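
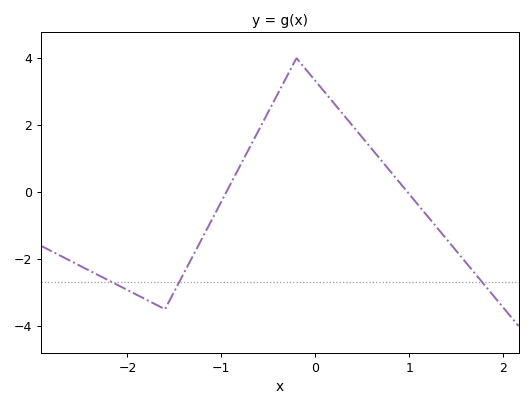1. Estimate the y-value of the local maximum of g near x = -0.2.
4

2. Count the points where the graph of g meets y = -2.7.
3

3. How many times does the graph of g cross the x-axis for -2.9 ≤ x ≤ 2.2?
2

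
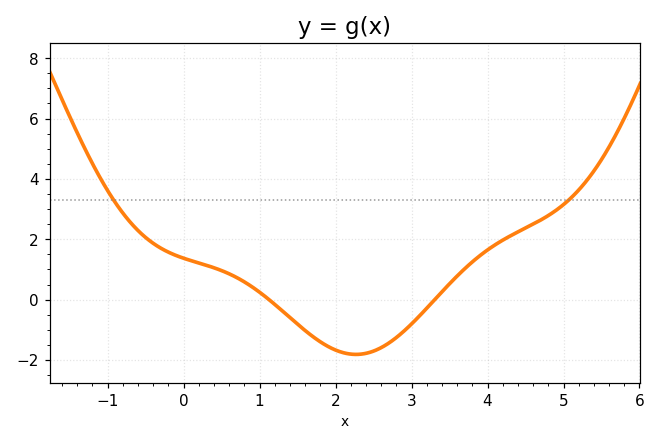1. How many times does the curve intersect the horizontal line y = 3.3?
2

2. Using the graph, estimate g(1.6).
-1.02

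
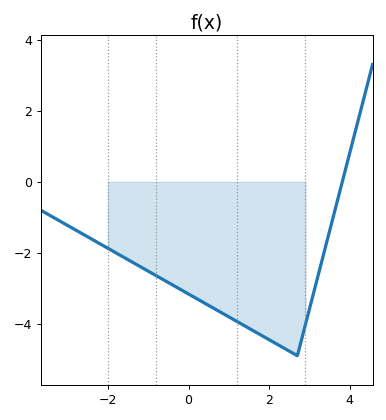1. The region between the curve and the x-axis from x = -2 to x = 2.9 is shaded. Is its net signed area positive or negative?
negative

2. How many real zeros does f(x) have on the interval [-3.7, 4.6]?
1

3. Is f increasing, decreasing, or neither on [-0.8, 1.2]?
decreasing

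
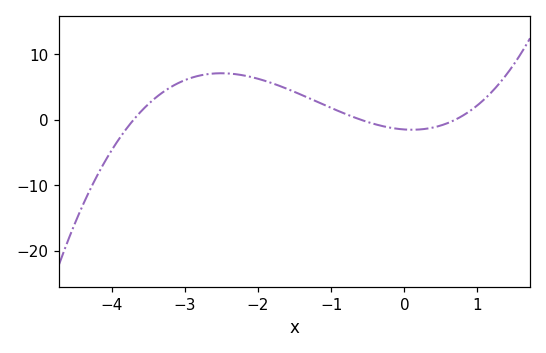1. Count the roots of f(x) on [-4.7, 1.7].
3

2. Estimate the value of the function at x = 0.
-1.5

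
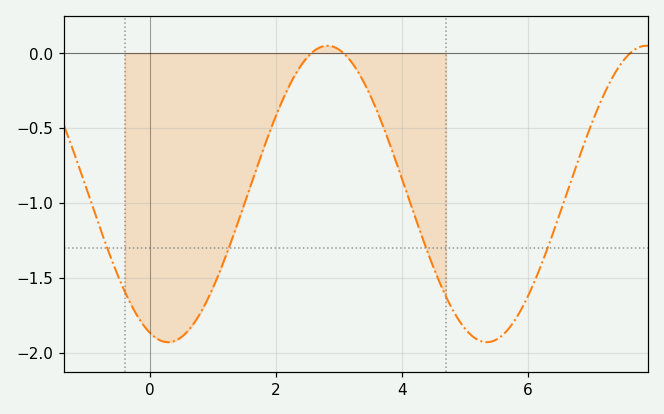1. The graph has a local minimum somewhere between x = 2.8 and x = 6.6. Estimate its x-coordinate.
5.4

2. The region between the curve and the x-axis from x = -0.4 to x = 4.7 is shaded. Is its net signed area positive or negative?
negative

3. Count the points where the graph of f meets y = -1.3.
4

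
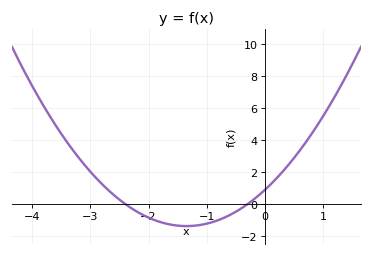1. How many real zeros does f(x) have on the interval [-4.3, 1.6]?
2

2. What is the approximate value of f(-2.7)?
0.9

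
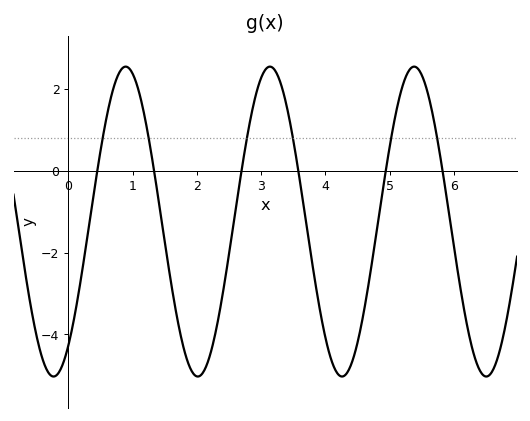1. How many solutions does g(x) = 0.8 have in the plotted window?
6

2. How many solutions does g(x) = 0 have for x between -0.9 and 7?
6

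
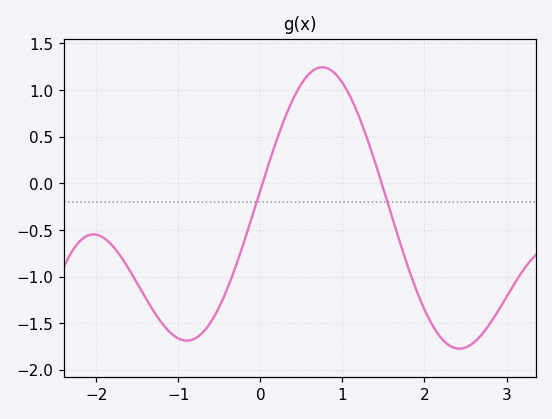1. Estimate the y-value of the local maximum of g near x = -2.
-0.549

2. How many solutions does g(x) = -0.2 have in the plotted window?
2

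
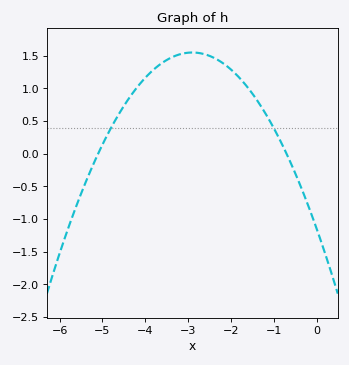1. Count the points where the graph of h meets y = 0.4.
2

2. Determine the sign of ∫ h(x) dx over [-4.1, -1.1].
positive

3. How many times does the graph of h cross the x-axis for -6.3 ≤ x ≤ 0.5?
2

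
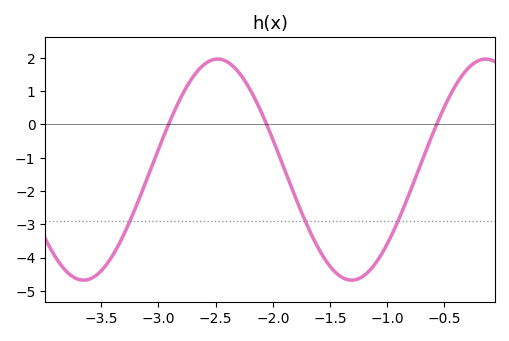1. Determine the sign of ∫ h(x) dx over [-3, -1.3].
negative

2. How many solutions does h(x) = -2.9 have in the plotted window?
3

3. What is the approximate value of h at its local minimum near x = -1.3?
-4.7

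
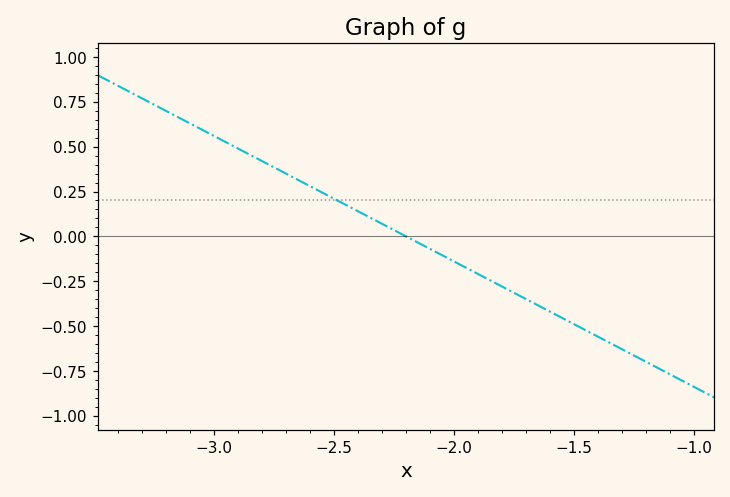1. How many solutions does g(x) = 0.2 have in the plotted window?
1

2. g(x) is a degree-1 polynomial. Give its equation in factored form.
y = -0.7(x + 2.2)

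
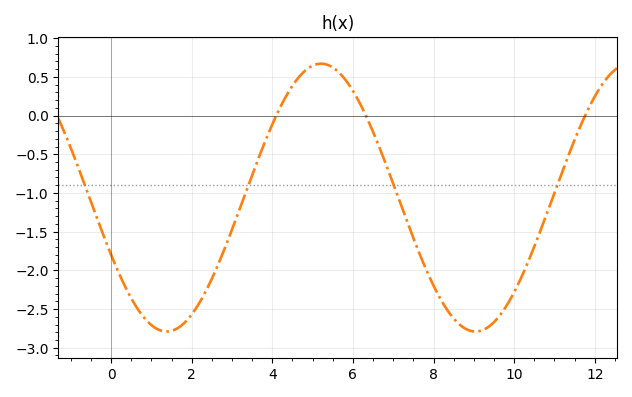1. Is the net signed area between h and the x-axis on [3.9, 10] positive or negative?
negative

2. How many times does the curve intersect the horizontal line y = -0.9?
4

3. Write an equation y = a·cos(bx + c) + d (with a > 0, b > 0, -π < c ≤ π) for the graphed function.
y = 1.73cos(0.82x + 2) - 1.06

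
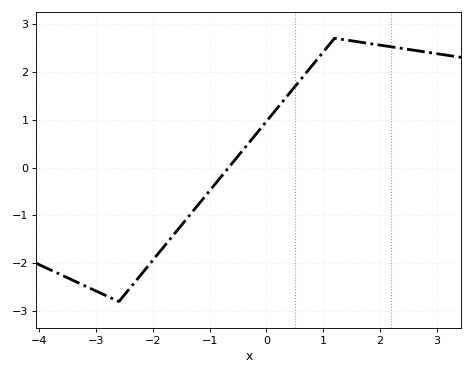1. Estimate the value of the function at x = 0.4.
1.54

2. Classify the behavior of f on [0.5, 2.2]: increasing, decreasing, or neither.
neither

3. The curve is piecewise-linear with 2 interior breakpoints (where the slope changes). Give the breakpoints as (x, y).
(-2.6, -2.8); (1.2, 2.7)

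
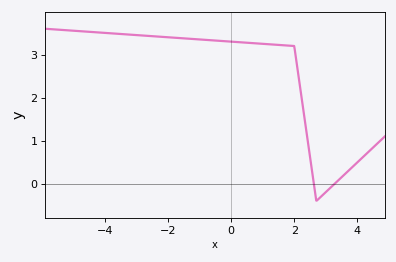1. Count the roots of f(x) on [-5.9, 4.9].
2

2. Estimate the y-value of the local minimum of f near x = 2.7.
-0.398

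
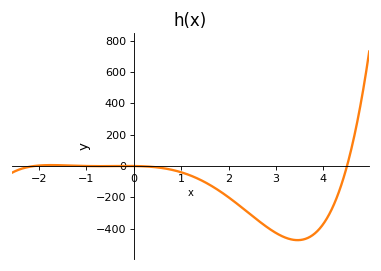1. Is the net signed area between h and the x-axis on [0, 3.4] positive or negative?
negative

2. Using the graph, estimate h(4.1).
-322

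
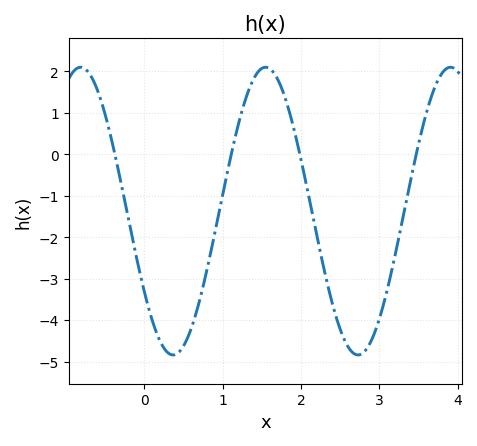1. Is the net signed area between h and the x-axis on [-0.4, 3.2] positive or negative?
negative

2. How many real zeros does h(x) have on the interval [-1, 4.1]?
4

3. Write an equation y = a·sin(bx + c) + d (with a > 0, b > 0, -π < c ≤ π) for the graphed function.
y = 3.47sin(2.7x - 2.5) - 1.37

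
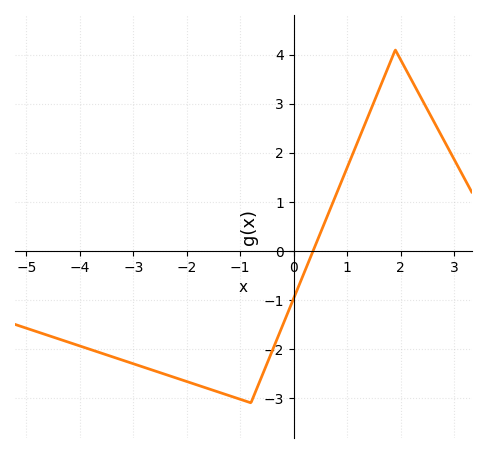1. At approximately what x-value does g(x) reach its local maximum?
2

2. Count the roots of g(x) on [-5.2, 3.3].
1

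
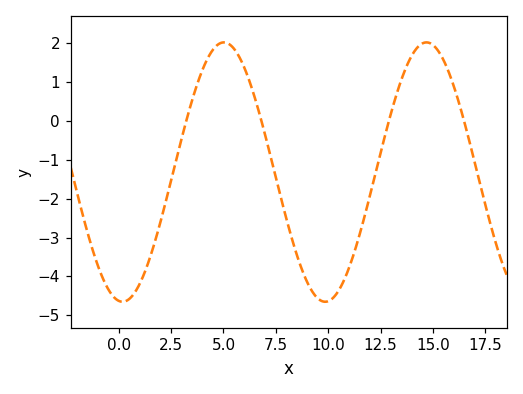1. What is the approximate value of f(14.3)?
1.91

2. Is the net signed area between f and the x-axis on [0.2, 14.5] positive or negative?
negative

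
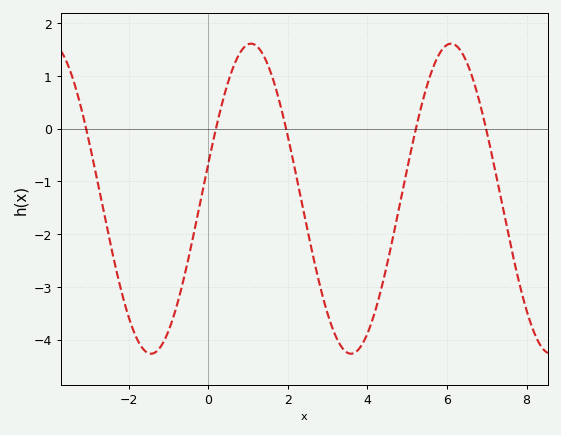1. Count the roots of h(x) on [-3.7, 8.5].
5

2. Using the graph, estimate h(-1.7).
-4.12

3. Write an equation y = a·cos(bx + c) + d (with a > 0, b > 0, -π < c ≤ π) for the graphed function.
y = 2.94cos(1.25x - 1.34) - 1.33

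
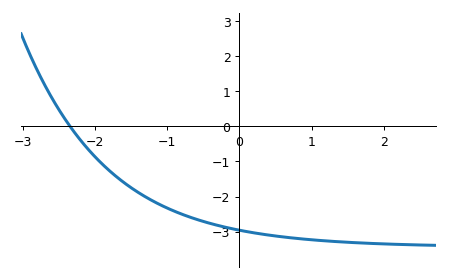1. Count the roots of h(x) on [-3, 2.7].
1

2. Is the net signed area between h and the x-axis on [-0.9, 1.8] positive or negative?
negative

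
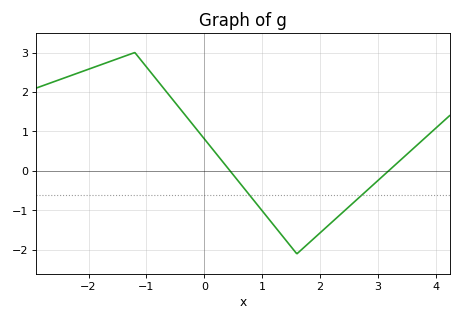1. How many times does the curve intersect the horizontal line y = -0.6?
2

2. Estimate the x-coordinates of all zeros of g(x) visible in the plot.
0.447, 3.18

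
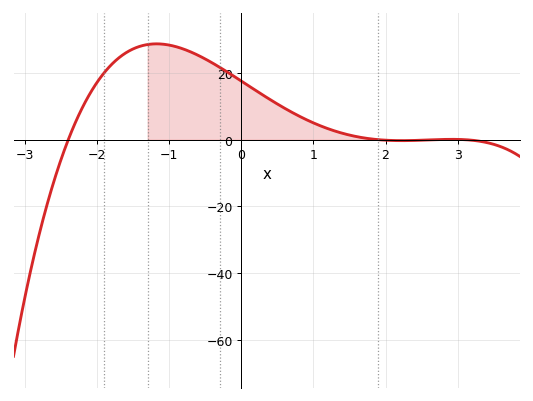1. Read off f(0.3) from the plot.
14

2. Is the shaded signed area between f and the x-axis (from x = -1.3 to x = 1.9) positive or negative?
positive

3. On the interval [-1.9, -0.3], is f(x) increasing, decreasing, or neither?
neither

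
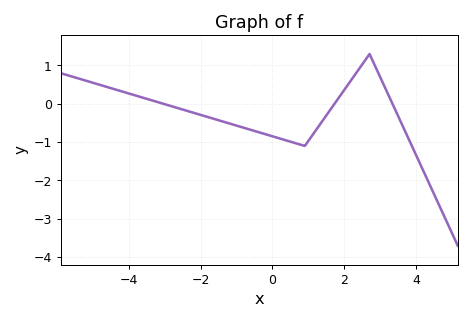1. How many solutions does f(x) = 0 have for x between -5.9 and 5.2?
3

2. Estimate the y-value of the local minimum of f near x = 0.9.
-1.1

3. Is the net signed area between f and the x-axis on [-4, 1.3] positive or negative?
negative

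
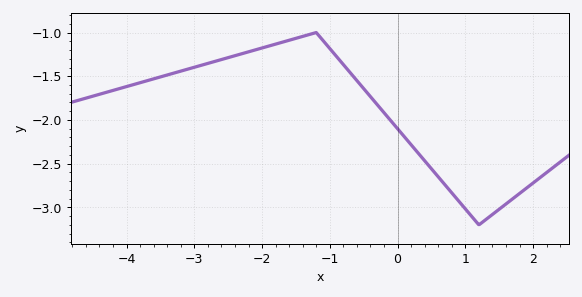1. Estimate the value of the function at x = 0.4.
-2.47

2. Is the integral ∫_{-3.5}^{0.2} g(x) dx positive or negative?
negative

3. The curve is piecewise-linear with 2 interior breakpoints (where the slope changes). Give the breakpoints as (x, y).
(-1.2, -1); (1.2, -3.2)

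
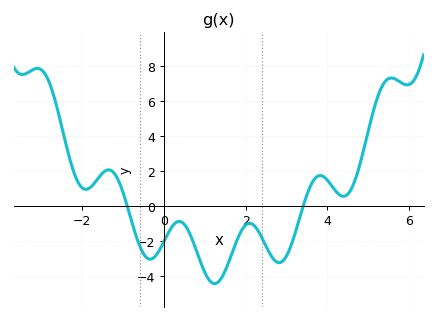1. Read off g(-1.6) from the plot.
1.62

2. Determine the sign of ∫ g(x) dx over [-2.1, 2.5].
negative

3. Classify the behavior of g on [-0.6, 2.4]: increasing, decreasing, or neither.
neither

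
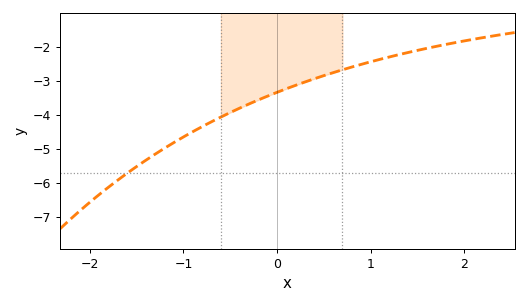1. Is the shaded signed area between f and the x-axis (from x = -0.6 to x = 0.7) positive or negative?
negative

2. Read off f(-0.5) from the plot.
-3.9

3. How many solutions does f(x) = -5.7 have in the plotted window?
1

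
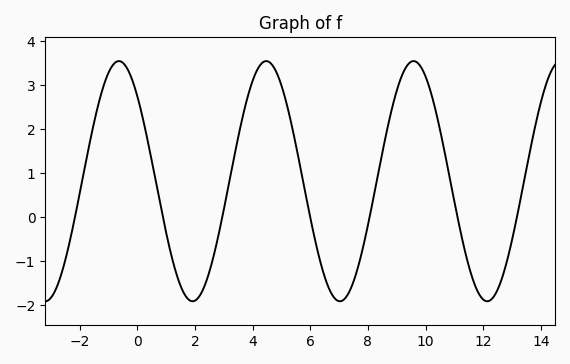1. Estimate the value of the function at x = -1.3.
2.7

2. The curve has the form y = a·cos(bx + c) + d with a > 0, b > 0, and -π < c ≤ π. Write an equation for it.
y = 2.73cos(1.2x + 0.78) + 0.81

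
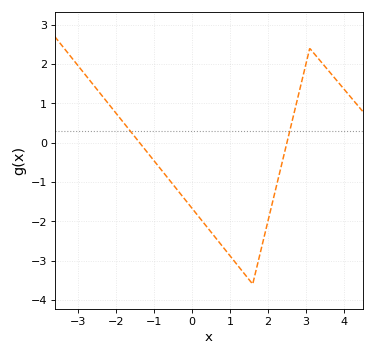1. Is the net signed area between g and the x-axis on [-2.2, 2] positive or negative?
negative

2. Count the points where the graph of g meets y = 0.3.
2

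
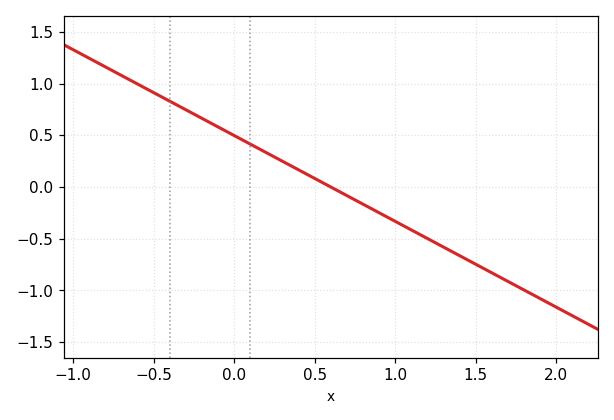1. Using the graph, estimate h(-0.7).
1.1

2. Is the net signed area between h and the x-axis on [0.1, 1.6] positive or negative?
negative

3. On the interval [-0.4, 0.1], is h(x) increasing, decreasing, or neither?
decreasing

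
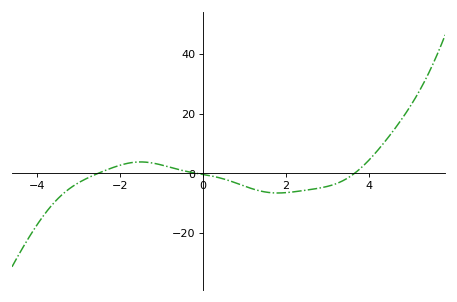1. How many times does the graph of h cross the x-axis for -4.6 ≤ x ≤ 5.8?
3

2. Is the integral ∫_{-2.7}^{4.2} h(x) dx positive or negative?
negative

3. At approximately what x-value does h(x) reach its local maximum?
-1.6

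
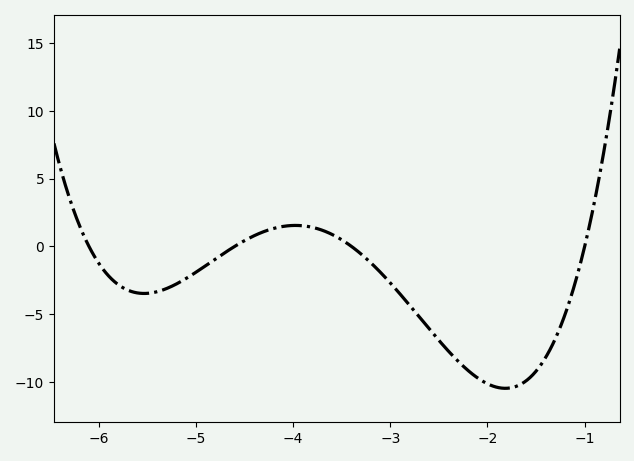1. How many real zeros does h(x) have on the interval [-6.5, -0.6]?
4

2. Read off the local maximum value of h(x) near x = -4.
1.54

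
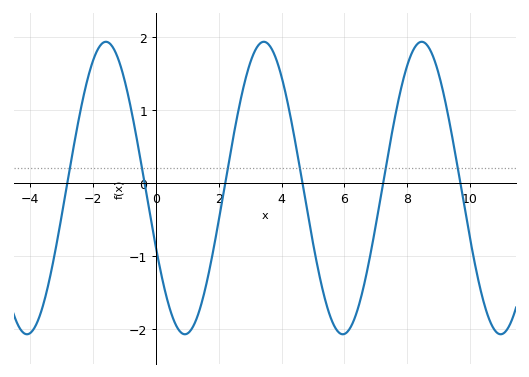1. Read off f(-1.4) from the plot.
1.9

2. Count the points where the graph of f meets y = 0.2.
6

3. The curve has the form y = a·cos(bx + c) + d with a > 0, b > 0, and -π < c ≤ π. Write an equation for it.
y = 2cos(1.2x + 2) - 0.07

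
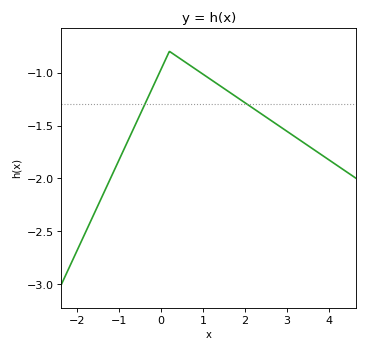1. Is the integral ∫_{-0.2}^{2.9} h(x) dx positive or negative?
negative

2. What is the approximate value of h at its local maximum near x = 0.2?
-0.801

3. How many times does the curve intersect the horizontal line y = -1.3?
2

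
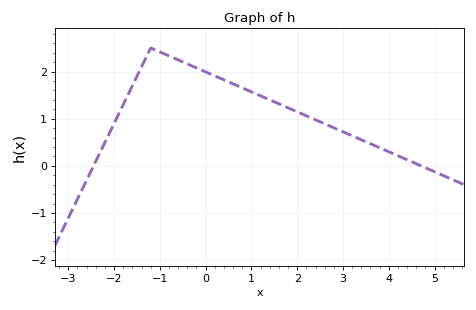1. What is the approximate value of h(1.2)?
1.5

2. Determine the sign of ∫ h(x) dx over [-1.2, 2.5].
positive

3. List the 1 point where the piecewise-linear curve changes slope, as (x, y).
(-1.2, 2.5)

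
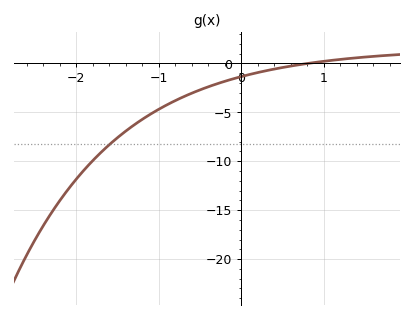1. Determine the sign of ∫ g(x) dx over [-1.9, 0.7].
negative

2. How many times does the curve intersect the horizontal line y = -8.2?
1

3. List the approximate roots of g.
0.801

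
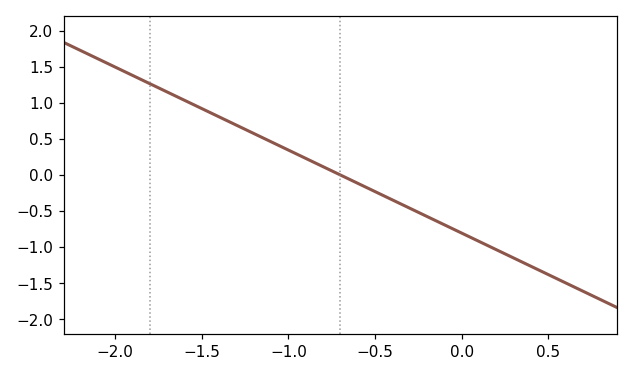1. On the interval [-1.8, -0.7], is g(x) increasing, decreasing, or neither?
decreasing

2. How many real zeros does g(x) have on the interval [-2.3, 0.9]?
1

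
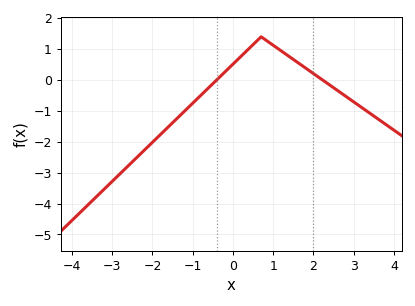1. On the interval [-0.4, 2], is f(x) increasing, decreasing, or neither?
neither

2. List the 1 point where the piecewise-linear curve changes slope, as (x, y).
(0.7, 1.4)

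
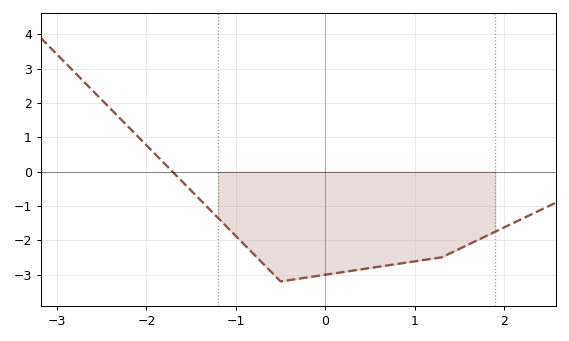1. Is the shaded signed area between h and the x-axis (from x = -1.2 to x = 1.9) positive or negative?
negative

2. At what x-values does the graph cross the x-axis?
-1.7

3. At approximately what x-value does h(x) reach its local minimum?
-0.5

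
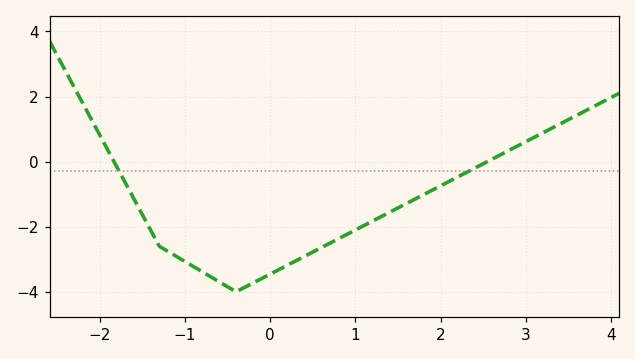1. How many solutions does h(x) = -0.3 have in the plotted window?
2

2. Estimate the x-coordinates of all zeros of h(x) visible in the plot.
-1.83, 2.55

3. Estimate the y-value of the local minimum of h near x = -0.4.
-4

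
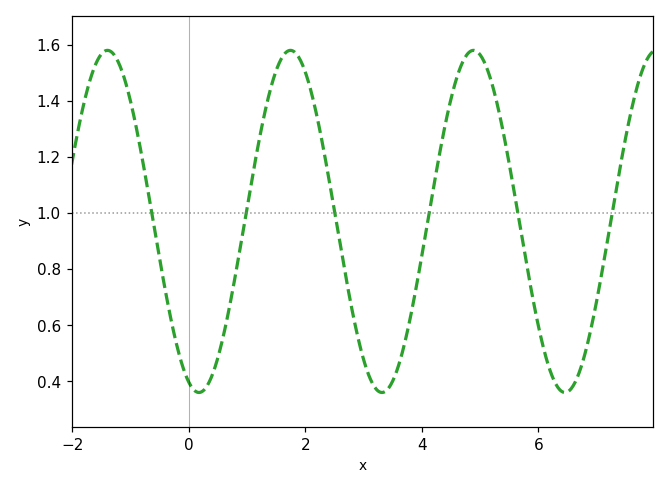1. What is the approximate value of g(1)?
1.02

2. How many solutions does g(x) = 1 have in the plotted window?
6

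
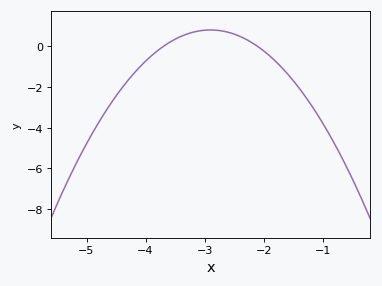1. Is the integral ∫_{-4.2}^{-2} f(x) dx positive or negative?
positive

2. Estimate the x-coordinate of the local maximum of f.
-2.9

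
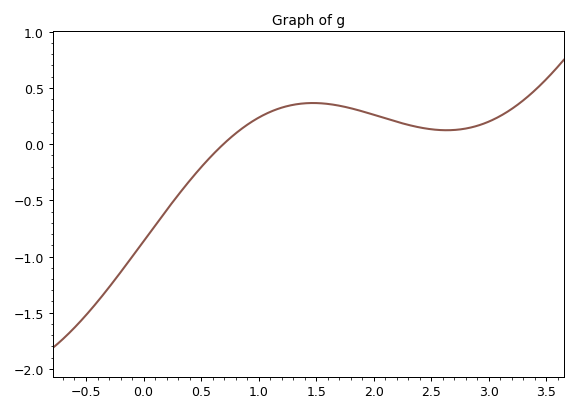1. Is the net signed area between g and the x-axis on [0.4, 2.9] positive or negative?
positive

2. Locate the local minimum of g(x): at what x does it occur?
2.63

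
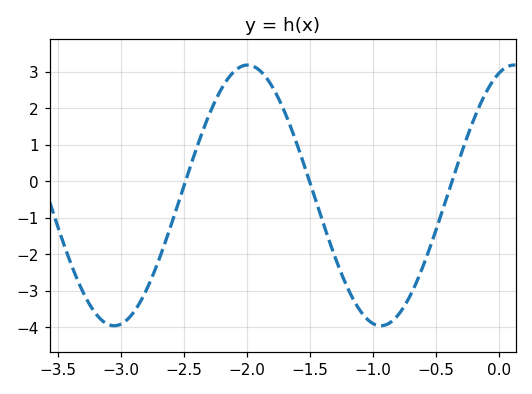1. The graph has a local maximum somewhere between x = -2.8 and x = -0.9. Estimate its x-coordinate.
-2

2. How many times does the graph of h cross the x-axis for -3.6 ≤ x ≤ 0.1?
3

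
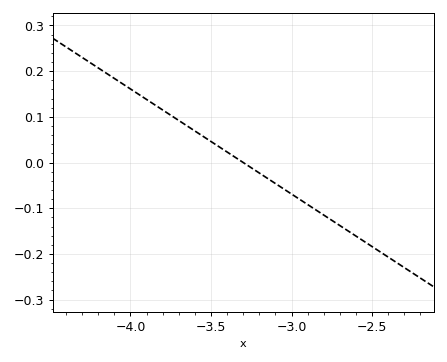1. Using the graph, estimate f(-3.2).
-0.023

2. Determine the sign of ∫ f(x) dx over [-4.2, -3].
positive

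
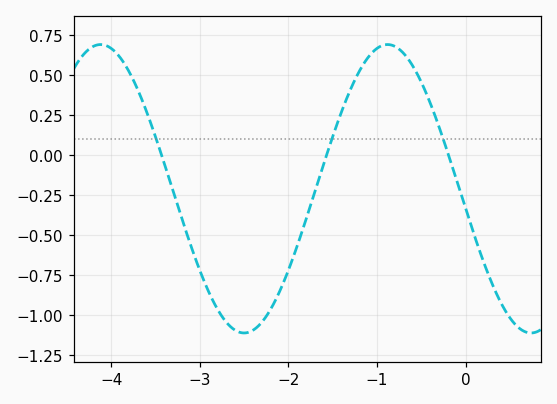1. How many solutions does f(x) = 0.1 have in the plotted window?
3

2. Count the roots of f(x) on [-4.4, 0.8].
3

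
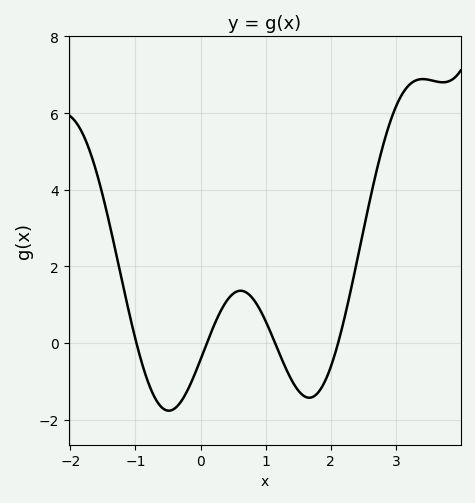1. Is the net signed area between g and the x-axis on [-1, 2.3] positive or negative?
negative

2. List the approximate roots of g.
-1, 0.1, 1.1, 2.1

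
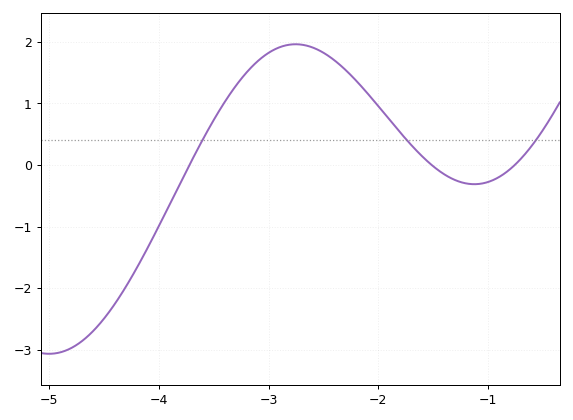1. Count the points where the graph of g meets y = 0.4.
3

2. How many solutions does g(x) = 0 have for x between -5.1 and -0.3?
3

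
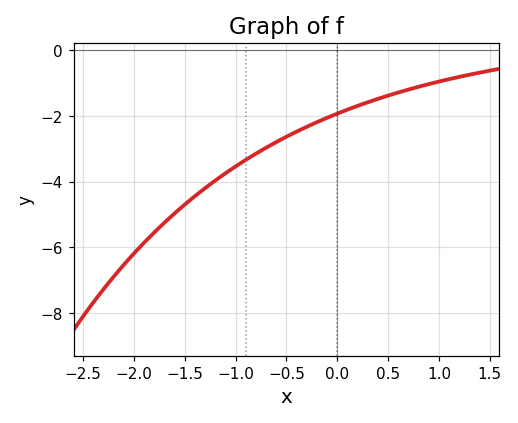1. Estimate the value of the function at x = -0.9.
-3.34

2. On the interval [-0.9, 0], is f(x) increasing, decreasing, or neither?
increasing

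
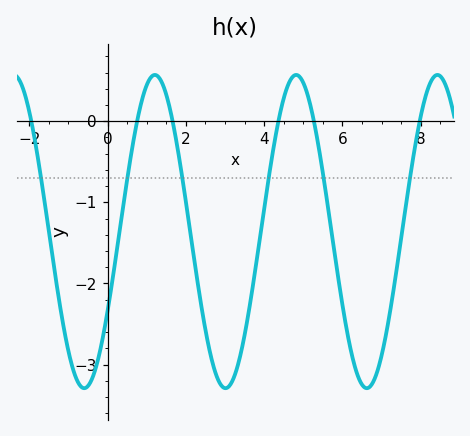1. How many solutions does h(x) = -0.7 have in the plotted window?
6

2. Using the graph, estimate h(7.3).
-2.1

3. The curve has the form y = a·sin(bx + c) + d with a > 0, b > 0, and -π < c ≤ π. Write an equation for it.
y = 1.93sin(1.7x - 0.53) - 1.36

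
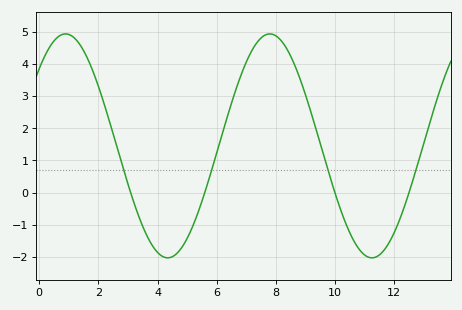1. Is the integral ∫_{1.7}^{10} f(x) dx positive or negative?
positive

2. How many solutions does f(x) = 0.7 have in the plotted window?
4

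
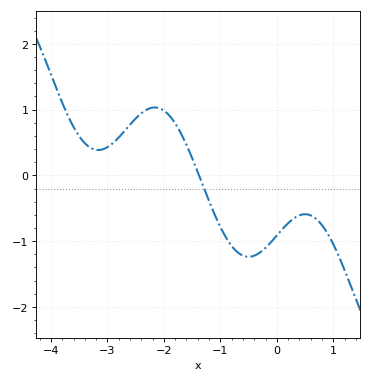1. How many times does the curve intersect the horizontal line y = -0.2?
1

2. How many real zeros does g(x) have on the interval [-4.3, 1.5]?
1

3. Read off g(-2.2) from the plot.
1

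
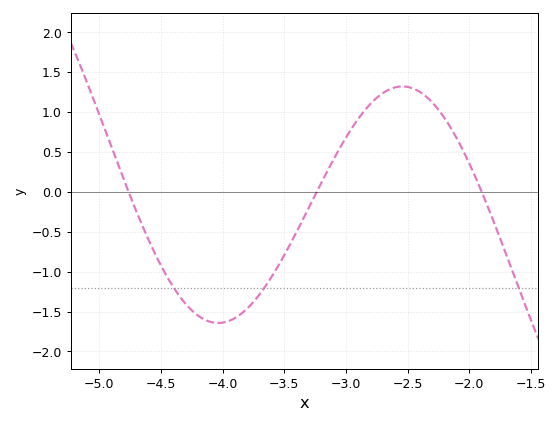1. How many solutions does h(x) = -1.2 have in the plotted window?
3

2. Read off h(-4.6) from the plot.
-0.607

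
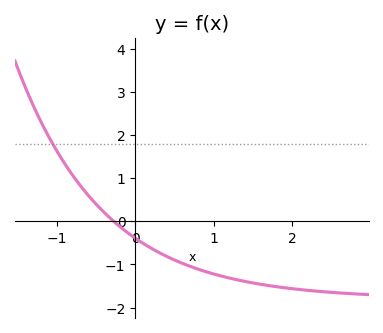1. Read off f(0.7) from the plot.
-1.04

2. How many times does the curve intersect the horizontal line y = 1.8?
1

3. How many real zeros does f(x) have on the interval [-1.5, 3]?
1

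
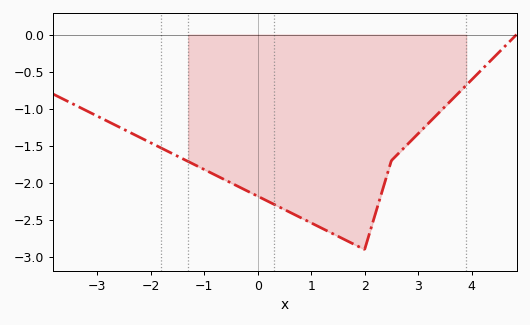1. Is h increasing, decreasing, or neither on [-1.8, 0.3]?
decreasing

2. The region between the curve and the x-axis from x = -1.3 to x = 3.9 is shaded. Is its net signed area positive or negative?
negative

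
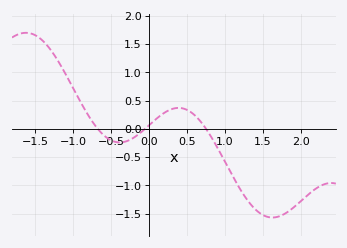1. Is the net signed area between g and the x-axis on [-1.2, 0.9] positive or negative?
positive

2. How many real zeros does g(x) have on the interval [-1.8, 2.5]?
3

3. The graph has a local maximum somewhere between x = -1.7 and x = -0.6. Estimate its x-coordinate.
-1.63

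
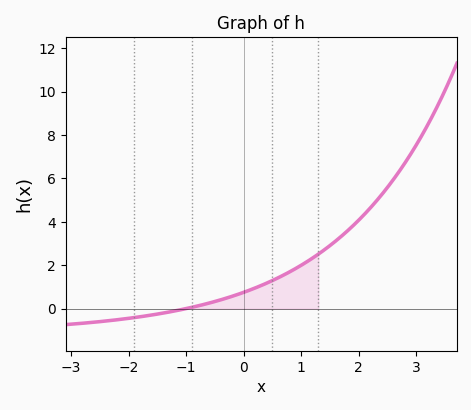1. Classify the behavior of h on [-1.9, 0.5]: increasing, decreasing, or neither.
increasing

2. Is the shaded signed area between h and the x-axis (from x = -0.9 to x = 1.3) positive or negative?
positive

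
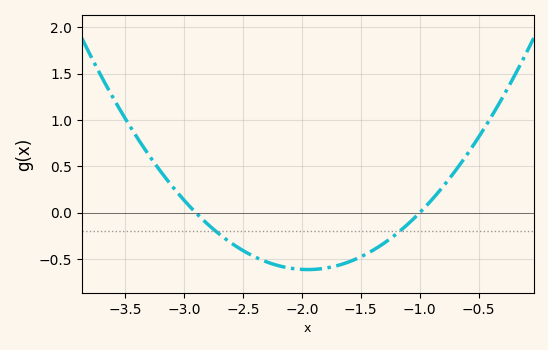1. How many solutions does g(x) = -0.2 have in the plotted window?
2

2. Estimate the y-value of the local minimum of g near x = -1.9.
-0.6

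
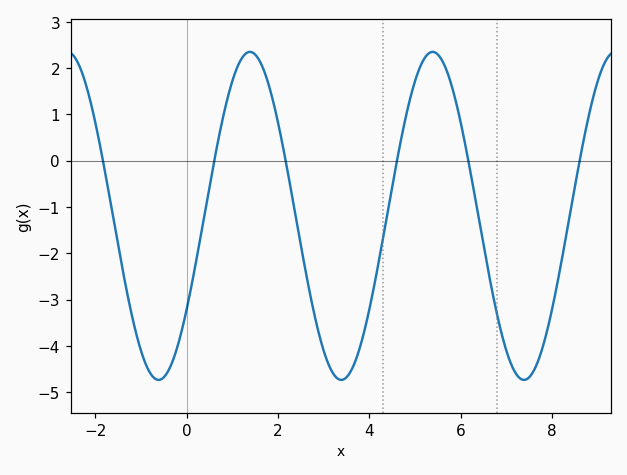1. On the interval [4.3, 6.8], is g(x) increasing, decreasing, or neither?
neither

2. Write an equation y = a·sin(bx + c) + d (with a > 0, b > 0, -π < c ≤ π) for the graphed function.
y = 3.54sin(1.57x - 0.602) - 1.19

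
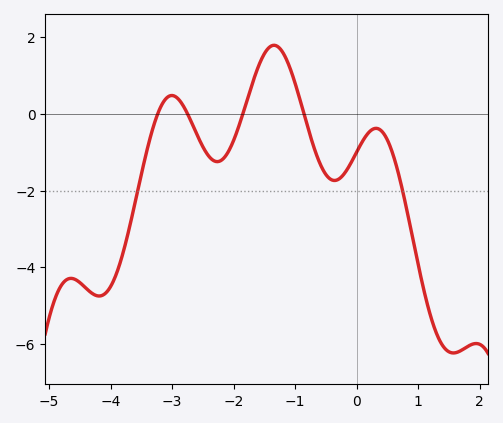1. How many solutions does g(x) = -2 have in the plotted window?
2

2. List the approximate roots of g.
-3.2, -2.7, -1.9, -0.9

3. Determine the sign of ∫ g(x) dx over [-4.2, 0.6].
negative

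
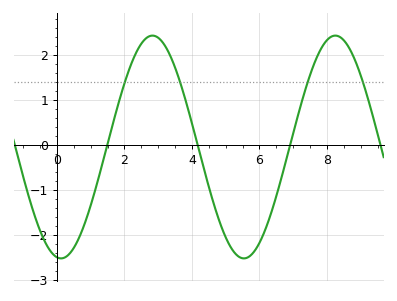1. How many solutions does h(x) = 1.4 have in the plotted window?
4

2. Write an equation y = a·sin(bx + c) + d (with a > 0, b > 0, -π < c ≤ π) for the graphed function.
y = 2.48sin(1.16x - 1.71) - 0.05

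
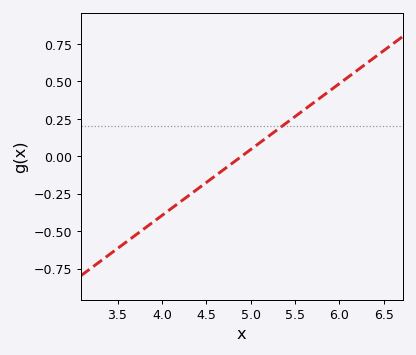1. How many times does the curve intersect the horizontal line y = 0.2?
1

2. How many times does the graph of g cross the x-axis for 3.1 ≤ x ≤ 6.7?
1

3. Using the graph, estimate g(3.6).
-0.572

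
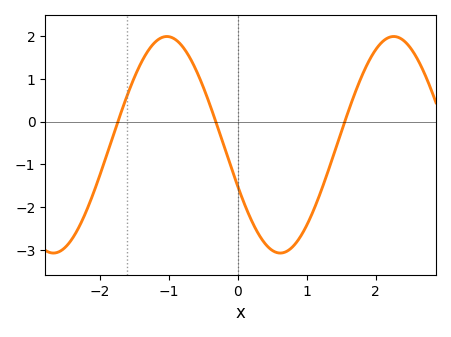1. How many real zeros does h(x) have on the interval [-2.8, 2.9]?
3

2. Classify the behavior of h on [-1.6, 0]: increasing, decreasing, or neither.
neither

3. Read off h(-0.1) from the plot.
-1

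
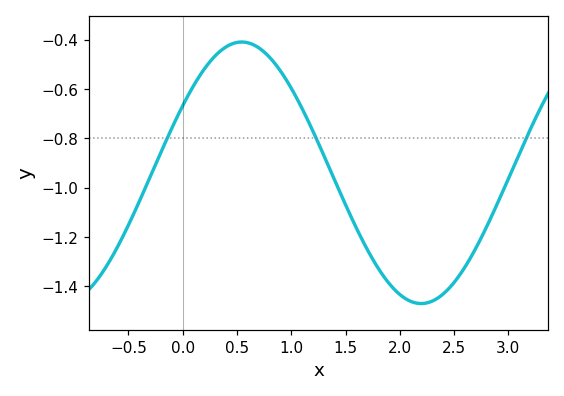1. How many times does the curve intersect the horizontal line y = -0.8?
3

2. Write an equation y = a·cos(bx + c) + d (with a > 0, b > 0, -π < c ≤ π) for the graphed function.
y = 0.53cos(1.9x - 1.03) - 0.94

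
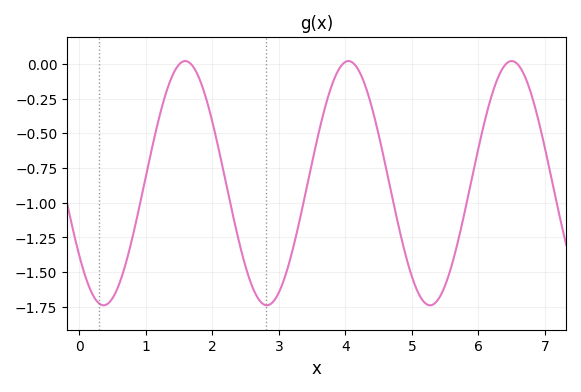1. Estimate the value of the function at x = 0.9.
-1.05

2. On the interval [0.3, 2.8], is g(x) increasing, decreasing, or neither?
neither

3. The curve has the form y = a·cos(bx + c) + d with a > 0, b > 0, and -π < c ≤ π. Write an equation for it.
y = 0.88cos(2.6x + 2.2) - 0.86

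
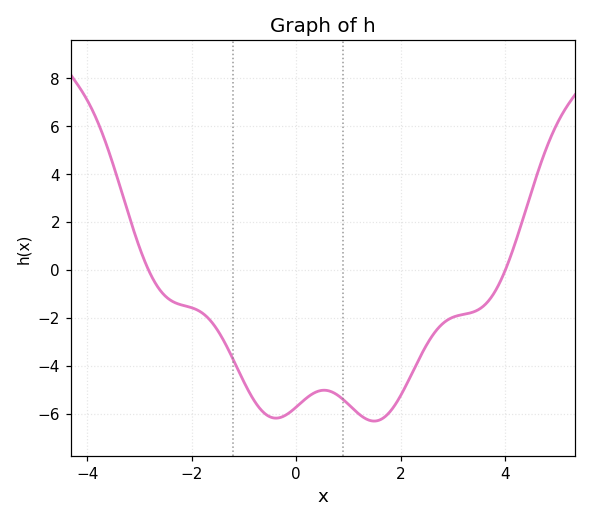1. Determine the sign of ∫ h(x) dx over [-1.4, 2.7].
negative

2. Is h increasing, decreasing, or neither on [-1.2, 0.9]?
neither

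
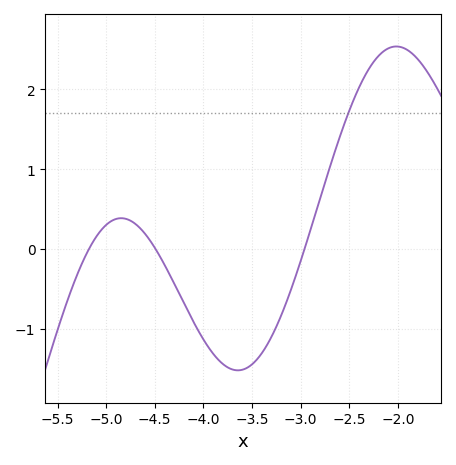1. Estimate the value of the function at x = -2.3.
2.25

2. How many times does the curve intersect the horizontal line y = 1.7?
1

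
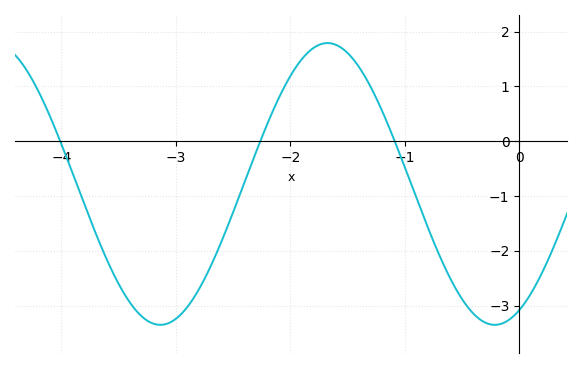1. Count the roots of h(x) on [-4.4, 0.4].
3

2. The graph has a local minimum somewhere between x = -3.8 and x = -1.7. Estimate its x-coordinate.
-3.1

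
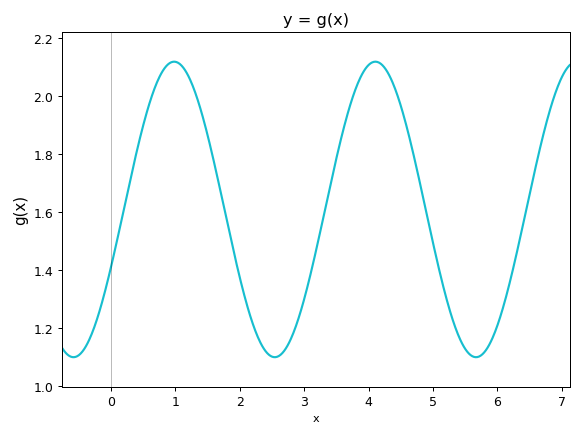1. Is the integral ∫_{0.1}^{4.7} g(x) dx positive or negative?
positive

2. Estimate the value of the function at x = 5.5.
1.13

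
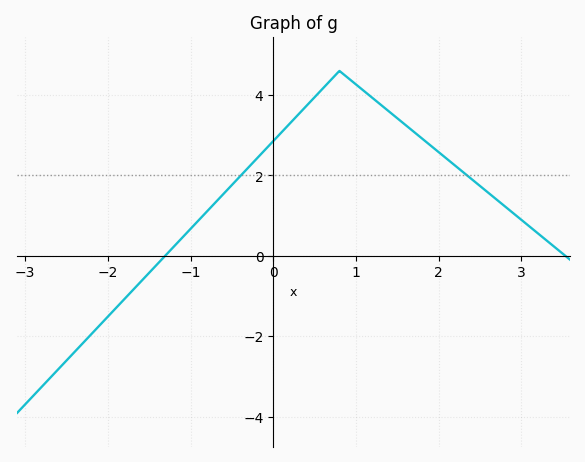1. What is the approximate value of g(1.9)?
2.8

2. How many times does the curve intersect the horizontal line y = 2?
2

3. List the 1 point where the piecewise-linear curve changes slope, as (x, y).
(0.8, 4.6)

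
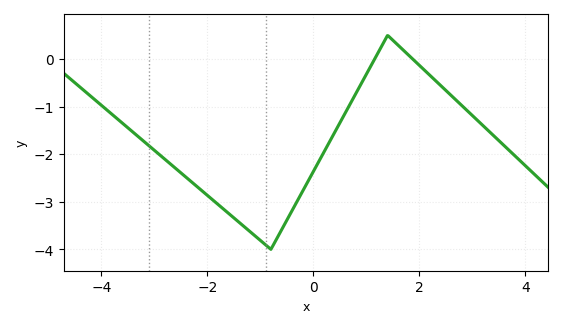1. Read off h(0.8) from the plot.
-0.7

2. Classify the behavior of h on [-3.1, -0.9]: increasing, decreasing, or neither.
decreasing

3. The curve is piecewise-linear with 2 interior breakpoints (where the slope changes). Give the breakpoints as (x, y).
(-0.8, -4); (1.4, 0.5)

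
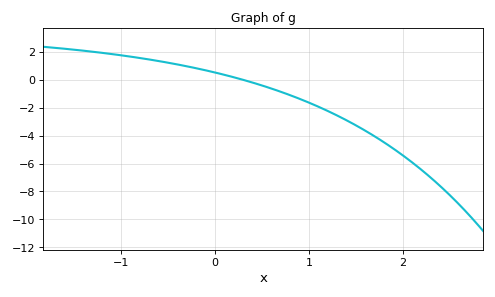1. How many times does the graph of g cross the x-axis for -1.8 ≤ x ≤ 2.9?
1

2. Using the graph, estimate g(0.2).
0.2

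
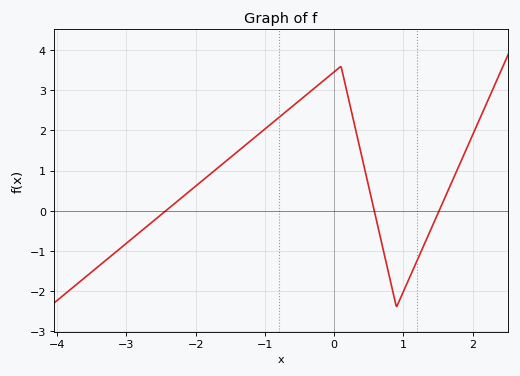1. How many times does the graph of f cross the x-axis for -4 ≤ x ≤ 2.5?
3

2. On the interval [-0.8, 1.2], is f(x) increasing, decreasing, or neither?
neither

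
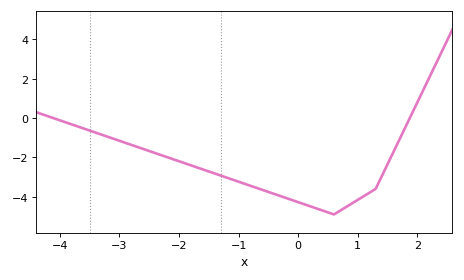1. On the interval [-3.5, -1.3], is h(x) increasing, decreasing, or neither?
decreasing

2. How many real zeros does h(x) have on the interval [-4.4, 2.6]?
2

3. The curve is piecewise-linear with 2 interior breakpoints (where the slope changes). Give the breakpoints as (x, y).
(0.6, -4.9); (1.3, -3.6)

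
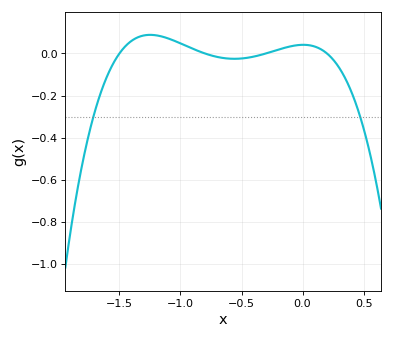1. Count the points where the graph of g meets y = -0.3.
2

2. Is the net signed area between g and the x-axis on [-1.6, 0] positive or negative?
positive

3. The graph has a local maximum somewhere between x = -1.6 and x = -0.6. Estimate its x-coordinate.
-1.25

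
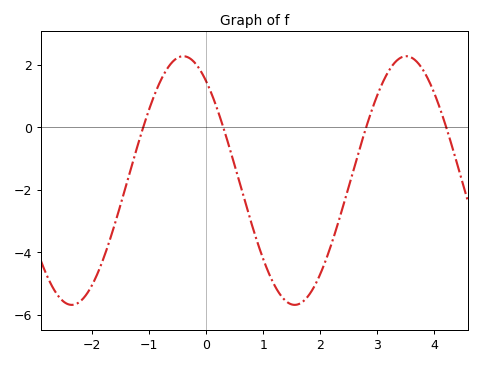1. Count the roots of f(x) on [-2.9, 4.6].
4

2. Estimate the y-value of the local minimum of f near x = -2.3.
-5.6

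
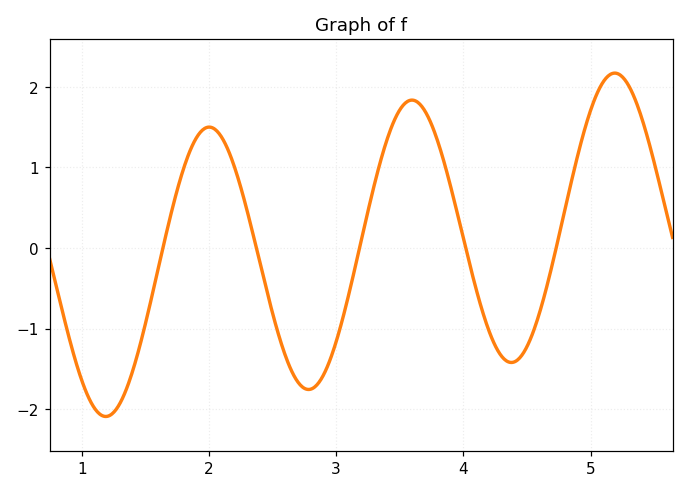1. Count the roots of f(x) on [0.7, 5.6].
5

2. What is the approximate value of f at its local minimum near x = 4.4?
-1.42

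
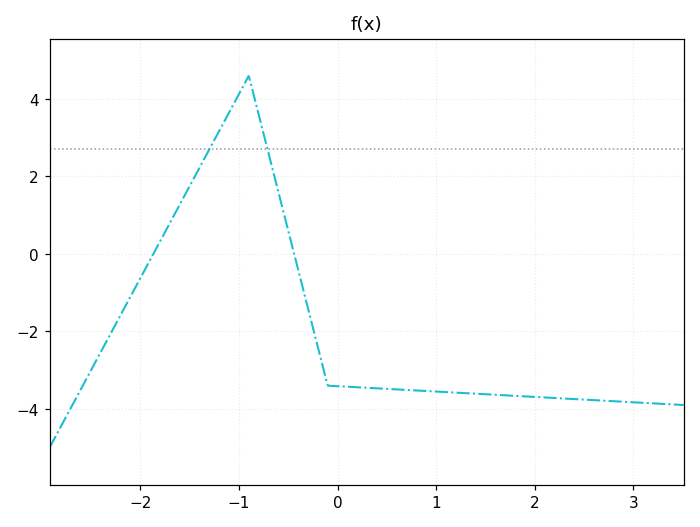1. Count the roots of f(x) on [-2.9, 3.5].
2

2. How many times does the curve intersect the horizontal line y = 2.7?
2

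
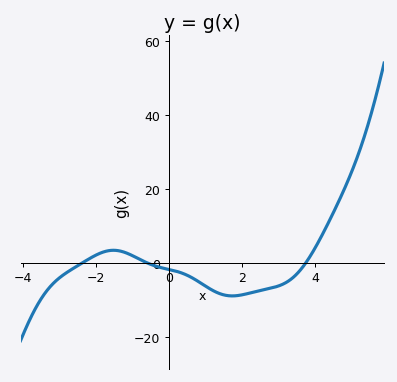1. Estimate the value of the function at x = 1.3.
-7.9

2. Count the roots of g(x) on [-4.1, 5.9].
3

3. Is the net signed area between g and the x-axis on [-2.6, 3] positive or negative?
negative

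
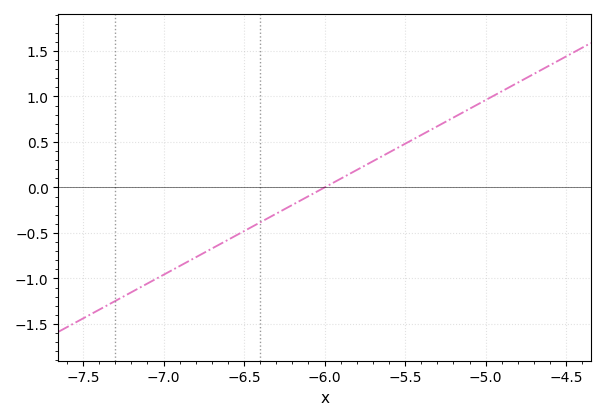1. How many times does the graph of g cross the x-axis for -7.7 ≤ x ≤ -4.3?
1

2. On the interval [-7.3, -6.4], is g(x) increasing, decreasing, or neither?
increasing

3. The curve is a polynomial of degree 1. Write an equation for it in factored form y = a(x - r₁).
y = 0.96(x + 6)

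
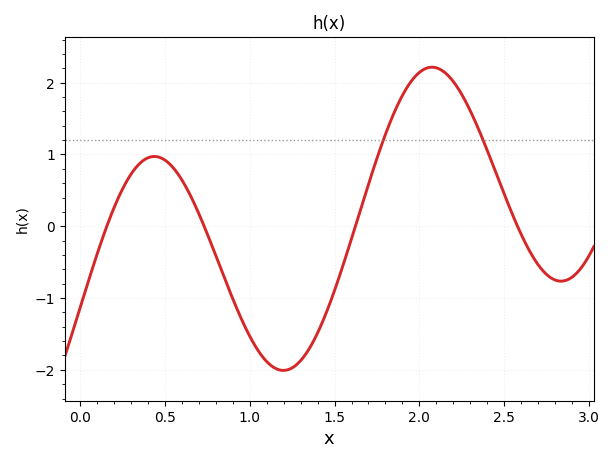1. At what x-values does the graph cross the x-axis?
0.158, 0.732, 1.62, 2.58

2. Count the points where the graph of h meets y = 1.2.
2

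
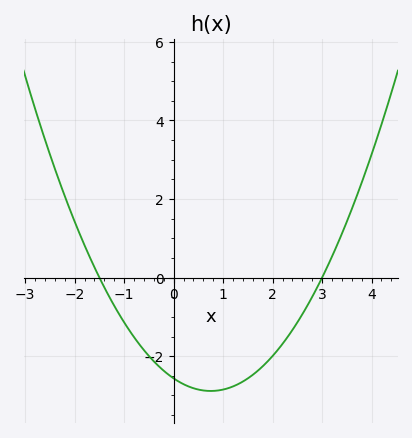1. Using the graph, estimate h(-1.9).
1.12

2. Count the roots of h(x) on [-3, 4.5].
2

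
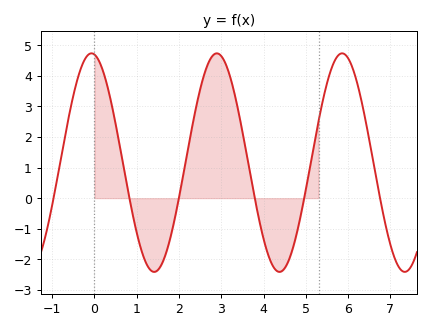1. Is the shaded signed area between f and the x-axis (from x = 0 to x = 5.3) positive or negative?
positive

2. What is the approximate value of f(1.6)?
-2.13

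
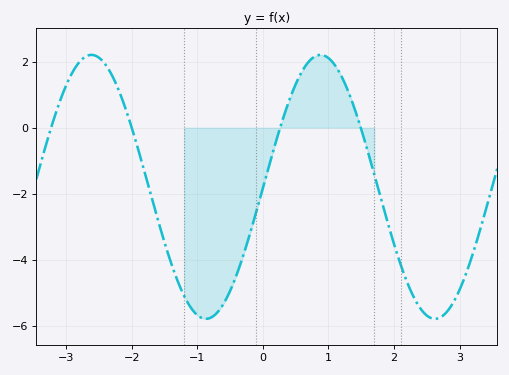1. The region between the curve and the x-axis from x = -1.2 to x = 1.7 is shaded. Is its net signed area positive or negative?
negative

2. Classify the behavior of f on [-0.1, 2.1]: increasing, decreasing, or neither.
neither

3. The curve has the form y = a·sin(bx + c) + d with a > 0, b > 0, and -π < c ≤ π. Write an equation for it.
y = 3.99sin(1.8x - 0.01) - 1.79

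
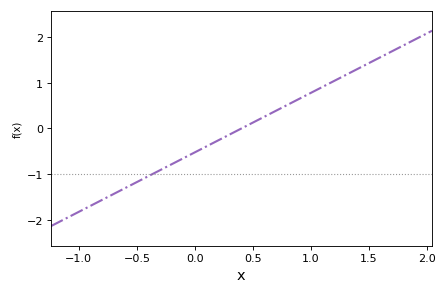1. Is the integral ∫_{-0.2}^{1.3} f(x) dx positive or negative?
positive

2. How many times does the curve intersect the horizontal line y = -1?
1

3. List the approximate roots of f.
0.4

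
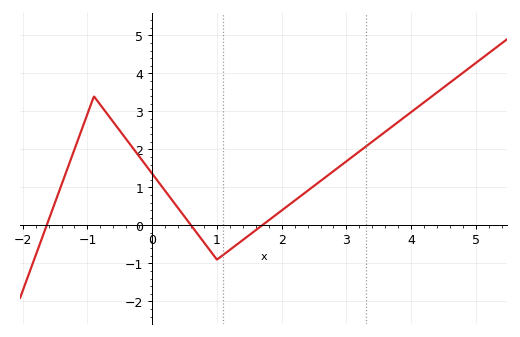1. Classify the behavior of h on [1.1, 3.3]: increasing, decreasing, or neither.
increasing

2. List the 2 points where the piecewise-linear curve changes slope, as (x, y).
(-0.9, 3.4); (1, -0.9)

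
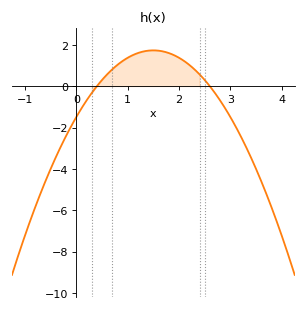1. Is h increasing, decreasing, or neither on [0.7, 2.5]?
neither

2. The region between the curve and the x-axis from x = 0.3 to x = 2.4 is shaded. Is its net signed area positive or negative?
positive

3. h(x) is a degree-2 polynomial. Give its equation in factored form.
y = -1.43(x - 0.4)(x - 2.6)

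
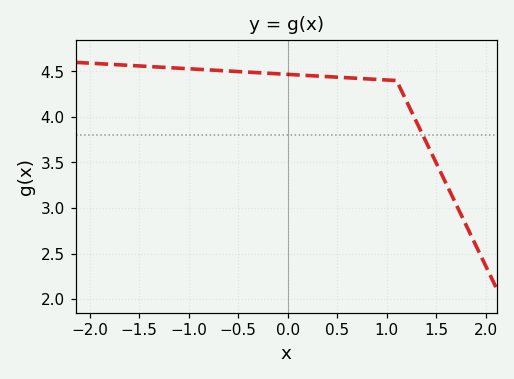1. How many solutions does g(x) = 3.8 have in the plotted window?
1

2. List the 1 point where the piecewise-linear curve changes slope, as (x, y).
(1.1, 4.4)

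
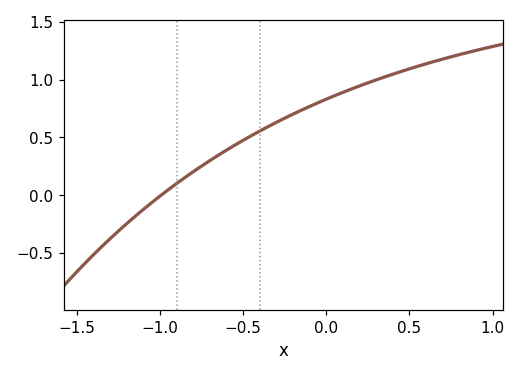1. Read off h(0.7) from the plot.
1.18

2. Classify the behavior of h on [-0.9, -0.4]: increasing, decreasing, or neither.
increasing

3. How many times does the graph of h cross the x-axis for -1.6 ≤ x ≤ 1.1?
1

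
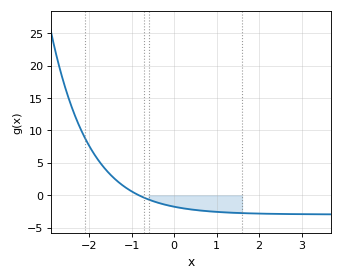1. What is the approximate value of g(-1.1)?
1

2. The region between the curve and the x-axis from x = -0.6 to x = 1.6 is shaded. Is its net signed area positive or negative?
negative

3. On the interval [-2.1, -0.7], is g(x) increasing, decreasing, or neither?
decreasing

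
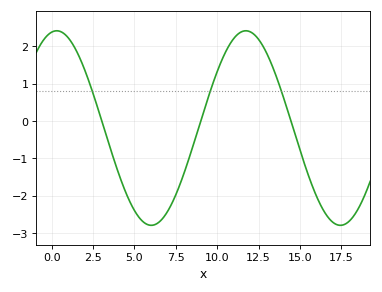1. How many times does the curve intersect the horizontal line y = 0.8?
3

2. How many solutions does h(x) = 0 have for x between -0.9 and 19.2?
3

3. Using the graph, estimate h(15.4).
-1.31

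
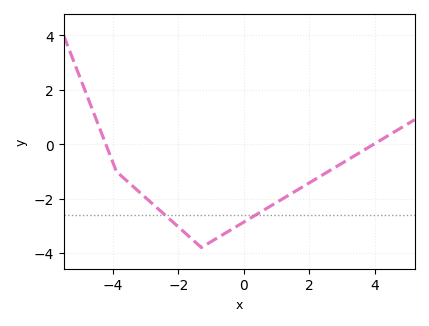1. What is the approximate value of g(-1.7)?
-3.37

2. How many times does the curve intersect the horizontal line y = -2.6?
2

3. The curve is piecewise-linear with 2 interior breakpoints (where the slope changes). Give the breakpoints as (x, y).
(-3.9, -1); (-1.3, -3.8)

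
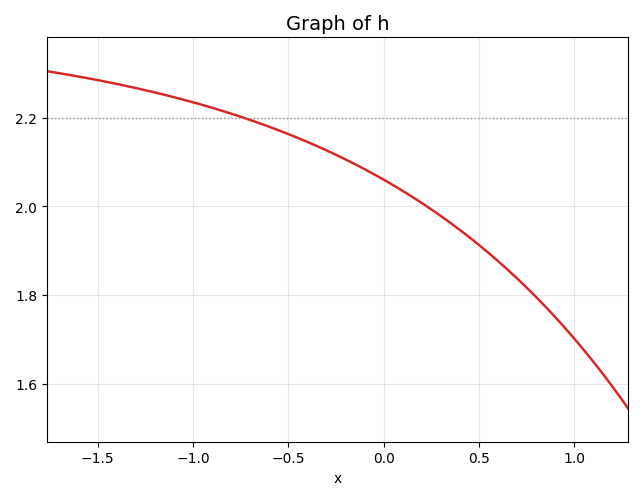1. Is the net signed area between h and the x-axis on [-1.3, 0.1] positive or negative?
positive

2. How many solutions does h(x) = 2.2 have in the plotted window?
1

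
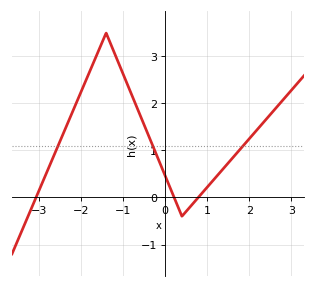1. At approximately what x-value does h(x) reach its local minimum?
0.399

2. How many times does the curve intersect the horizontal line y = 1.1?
3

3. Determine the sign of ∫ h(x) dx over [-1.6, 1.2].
positive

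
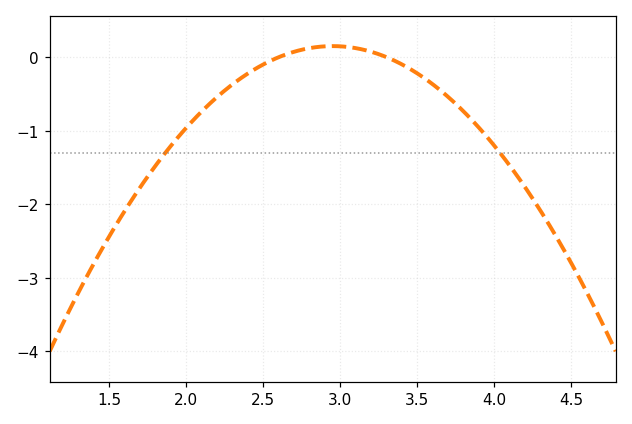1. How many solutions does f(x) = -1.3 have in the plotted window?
2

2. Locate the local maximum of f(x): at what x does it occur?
2.95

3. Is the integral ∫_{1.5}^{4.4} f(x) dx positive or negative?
negative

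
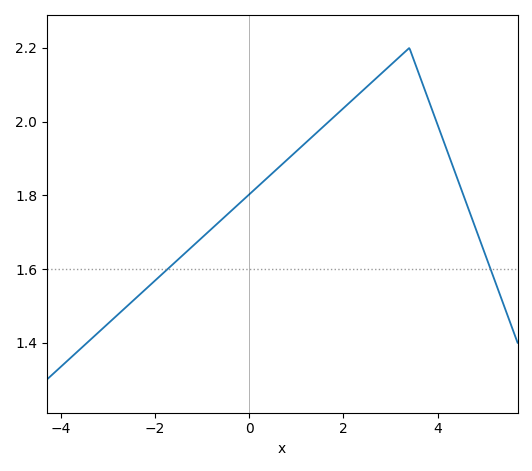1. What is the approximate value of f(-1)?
1.68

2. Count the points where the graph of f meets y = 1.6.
2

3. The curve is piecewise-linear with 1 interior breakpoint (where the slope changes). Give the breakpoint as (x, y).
(3.4, 2.2)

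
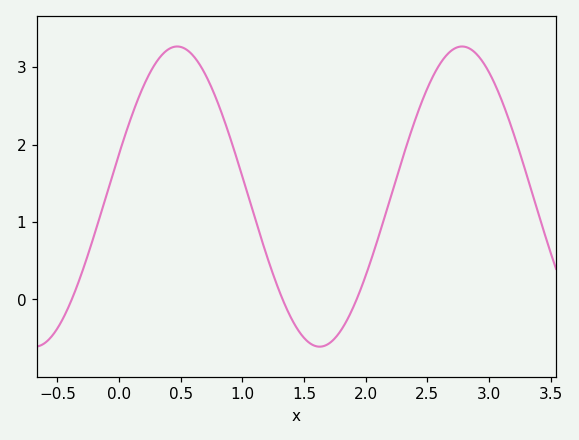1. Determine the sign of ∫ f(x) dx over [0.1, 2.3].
positive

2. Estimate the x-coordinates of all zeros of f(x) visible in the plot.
-0.384, 1.33, 1.93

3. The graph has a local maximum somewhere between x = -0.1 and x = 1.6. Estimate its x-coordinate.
0.47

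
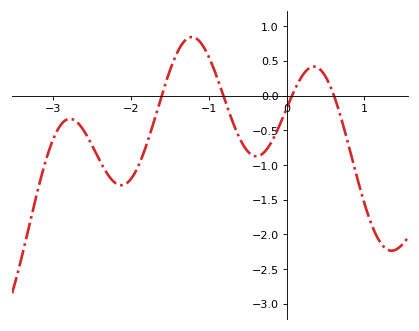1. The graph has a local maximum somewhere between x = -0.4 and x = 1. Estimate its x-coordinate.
0.352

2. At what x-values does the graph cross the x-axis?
-1.61, -0.813, 0.07, 0.609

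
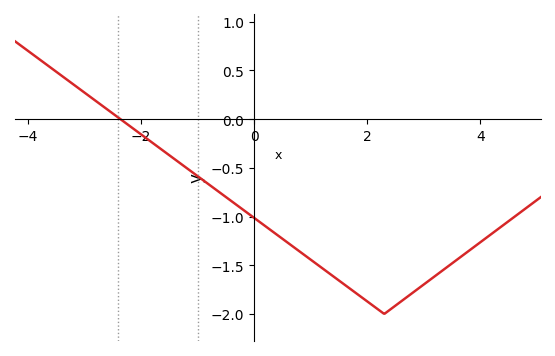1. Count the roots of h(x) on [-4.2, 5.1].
1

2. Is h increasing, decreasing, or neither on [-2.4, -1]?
decreasing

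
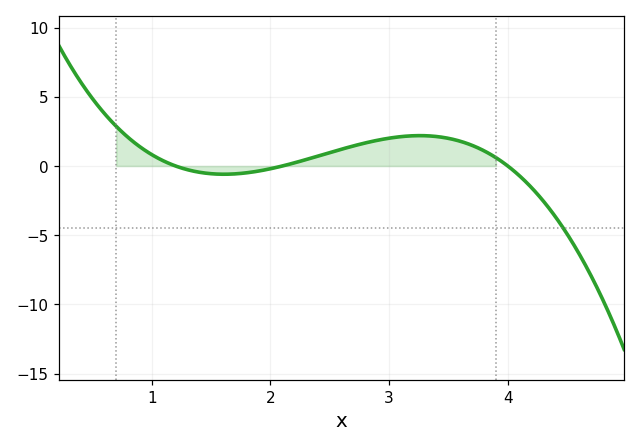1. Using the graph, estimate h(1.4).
-0.5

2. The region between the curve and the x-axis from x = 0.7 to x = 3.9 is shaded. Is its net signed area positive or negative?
positive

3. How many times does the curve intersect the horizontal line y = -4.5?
1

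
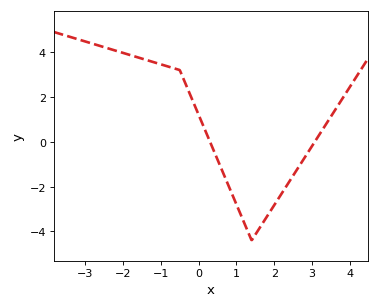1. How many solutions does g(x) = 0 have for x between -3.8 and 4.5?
2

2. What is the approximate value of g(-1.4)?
3.6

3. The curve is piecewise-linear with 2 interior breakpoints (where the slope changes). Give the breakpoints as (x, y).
(-0.5, 3.2); (1.4, -4.4)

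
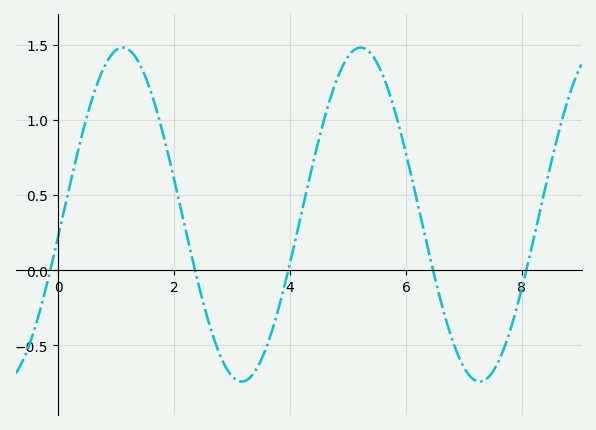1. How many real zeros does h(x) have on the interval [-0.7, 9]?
5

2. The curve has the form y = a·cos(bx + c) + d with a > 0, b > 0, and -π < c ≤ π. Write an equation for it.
y = 1.11cos(1.53x - 1.7) + 0.37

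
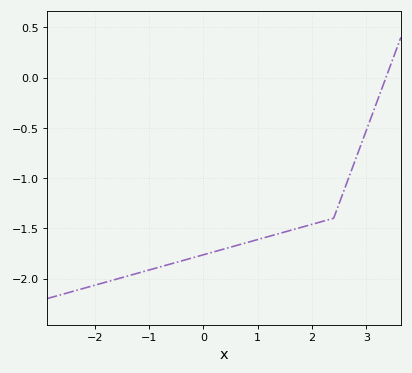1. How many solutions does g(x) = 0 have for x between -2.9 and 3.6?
1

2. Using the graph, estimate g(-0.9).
-1.9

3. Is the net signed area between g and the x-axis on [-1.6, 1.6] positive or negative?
negative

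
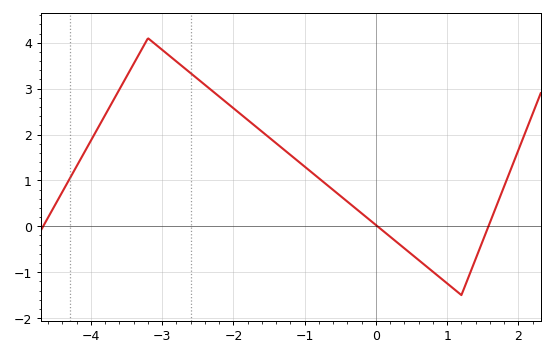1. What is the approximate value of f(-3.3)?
3.8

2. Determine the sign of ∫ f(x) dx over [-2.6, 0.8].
positive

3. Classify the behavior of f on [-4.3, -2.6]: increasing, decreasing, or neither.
neither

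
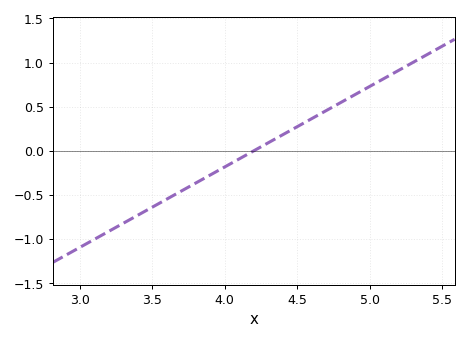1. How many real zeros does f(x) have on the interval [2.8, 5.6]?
1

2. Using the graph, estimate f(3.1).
-1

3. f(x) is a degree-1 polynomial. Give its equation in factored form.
y = 0.91(x - 4.2)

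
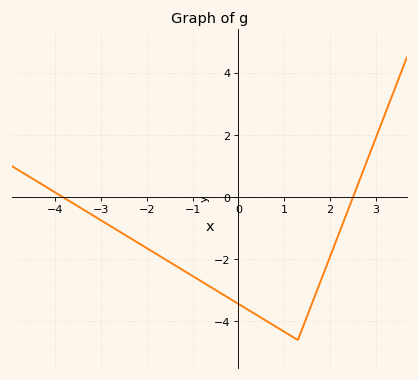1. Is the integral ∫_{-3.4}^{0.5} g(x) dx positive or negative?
negative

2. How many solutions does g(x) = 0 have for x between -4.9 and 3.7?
2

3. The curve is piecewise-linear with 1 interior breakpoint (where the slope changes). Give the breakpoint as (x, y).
(1.3, -4.6)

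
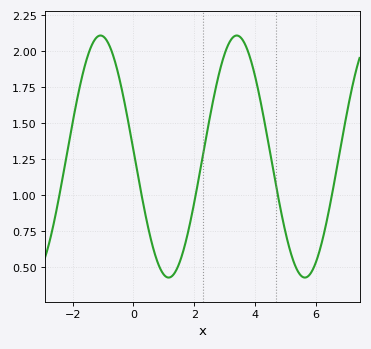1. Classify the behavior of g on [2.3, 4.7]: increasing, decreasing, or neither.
neither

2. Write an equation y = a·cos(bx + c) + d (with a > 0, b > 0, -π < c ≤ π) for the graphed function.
y = 0.84cos(1.4x + 1.52) + 1.27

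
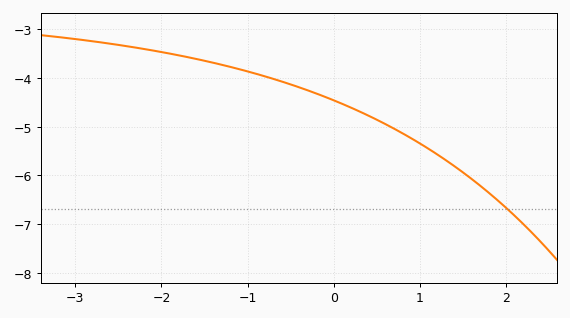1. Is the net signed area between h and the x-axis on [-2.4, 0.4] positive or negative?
negative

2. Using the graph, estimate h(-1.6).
-3.61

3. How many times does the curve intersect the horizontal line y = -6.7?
1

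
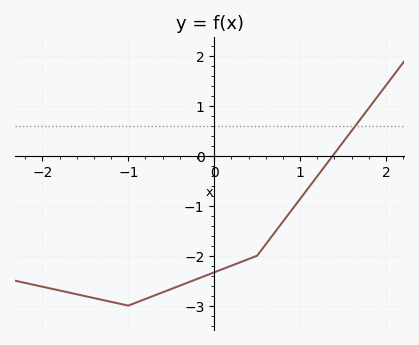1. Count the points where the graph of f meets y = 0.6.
1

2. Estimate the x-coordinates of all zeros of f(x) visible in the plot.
1.4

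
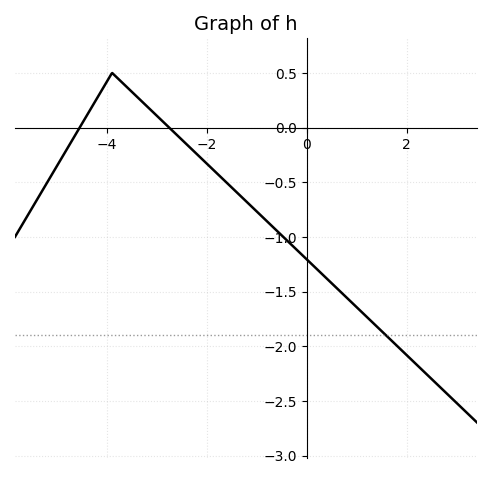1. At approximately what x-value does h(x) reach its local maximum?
-3.8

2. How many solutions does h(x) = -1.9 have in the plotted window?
1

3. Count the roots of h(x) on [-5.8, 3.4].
2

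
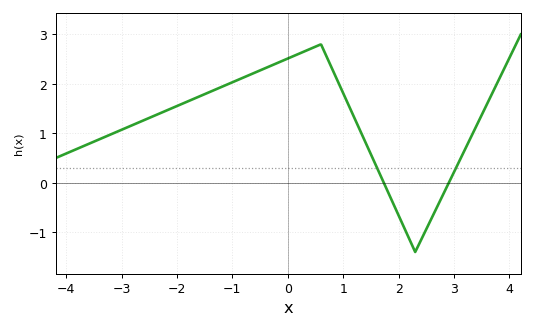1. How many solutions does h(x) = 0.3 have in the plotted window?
2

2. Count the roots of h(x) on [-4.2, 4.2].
2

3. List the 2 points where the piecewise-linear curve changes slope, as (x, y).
(0.6, 2.8); (2.3, -1.4)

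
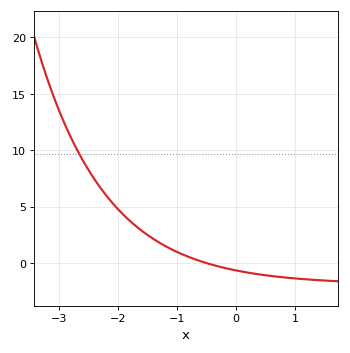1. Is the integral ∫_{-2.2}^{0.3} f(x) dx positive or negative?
positive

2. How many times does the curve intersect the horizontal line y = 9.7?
1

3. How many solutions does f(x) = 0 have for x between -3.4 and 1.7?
1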